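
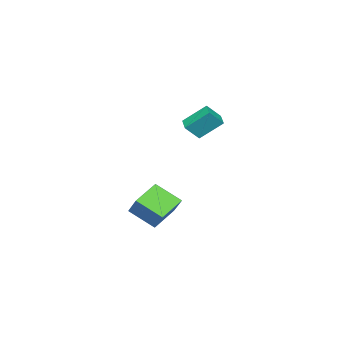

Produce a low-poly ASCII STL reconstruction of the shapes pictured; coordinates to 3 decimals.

solid 
facet normal -0.372 -0.538 -0.756
outer loop
vertex 0.348 -3.137 -2.762
vertex 0.127 -1.467 -3.841
vertex 2.191 -3.371 -3.503
endloop
endfacet
facet normal 0.111 -0.835 0.539
outer loop
vertex 2.813 -2.473 -2.239
vertex 0.348 -3.137 -2.762
vertex 2.191 -3.371 -3.503
endloop
endfacet
facet normal -0.372 -0.538 -0.757
outer loop
vertex 2.191 -3.371 -3.503
vertex 0.127 -1.467 -3.841
vertex 1.97 -1.701 -4.581
endloop
endfacet
facet normal 0.922 -0.117 -0.370
outer loop
vertex 1.97 -1.701 -4.581
vertex 2.813 -2.473 -2.239
vertex 2.191 -3.371 -3.503
endloop
endfacet
facet normal -0.922 0.117 0.370
outer loop
vertex 0.348 -3.137 -2.762
vertex 0.749 -0.569 -2.577
vertex 0.127 -1.467 -3.841
endloop
endfacet
facet normal 0.110 -0.835 0.539
outer loop
vertex 0.97 -2.239 -1.499
vertex 0.348 -3.137 -2.762
vertex 2.813 -2.473 -2.239
endloop
endfacet
facet normal -0.921 0.117 0.370
outer loop
vertex 0.97 -2.239 -1.499
vertex 0.749 -0.569 -2.577
vertex 0.348 -3.137 -2.762
endloop
endfacet
facet normal -0.110 0.835 -0.539
outer loop
vertex 0.127 -1.467 -3.841
vertex 0.749 -0.569 -2.577
vertex 1.97 -1.701 -4.581
endloop
endfacet
facet normal 0.921 -0.117 -0.370
outer loop
vertex 2.592 -0.803 -3.318
vertex 2.813 -2.473 -2.239
vertex 1.97 -1.701 -4.581
endloop
endfacet
facet normal -0.111 0.835 -0.539
outer loop
vertex 1.97 -1.701 -4.581
vertex 0.749 -0.569 -2.577
vertex 2.592 -0.803 -3.318
endloop
endfacet
facet normal 0.372 0.538 0.756
outer loop
vertex 2.592 -0.803 -3.318
vertex 0.97 -2.239 -1.499
vertex 2.813 -2.473 -2.239
endloop
endfacet
facet normal 0.372 0.538 0.756
outer loop
vertex 0.749 -0.569 -2.577
vertex 0.97 -2.239 -1.499
vertex 2.592 -0.803 -3.318
endloop
endfacet
facet normal -0.765 -0.609 0.211
outer loop
vertex 0.249 0.773 5.161
vertex -0.449 1.327 4.228
vertex 0.896 -0.462 3.945
endloop
endfacet
facet normal 0.541 -0.429 0.724
outer loop
vertex 1.669 0.153 3.732
vertex 0.249 0.773 5.161
vertex 0.896 -0.462 3.945
endloop
endfacet
facet normal -0.765 -0.609 0.210
outer loop
vertex 0.896 -0.462 3.945
vertex -0.449 1.327 4.228
vertex 0.199 0.093 3.011
endloop
endfacet
facet normal 0.350 -0.667 -0.658
outer loop
vertex 0.199 0.093 3.011
vertex 1.669 0.153 3.732
vertex 0.896 -0.462 3.945
endloop
endfacet
facet normal -0.350 0.667 0.658
outer loop
vertex 0.249 0.773 5.161
vertex 0.324 1.942 4.015
vertex -0.449 1.327 4.228
endloop
endfacet
facet normal 0.540 -0.430 0.723
outer loop
vertex 1.021 1.387 4.949
vertex 0.249 0.773 5.161
vertex 1.669 0.153 3.732
endloop
endfacet
facet normal -0.350 0.667 0.658
outer loop
vertex 1.021 1.387 4.949
vertex 0.324 1.942 4.015
vertex 0.249 0.773 5.161
endloop
endfacet
facet normal -0.541 0.429 -0.723
outer loop
vertex -0.449 1.327 4.228
vertex 0.324 1.942 4.015
vertex 0.199 0.093 3.011
endloop
endfacet
facet normal 0.350 -0.667 -0.658
outer loop
vertex 0.971 0.707 2.799
vertex 1.669 0.153 3.732
vertex 0.199 0.093 3.011
endloop
endfacet
facet normal -0.540 0.429 -0.724
outer loop
vertex 0.199 0.093 3.011
vertex 0.324 1.942 4.015
vertex 0.971 0.707 2.799
endloop
endfacet
facet normal 0.765 0.609 -0.210
outer loop
vertex 0.971 0.707 2.799
vertex 1.021 1.387 4.949
vertex 1.669 0.153 3.732
endloop
endfacet
facet normal 0.766 0.608 -0.210
outer loop
vertex 0.324 1.942 4.015
vertex 1.021 1.387 4.949
vertex 0.971 0.707 2.799
endloop
endfacet

endsolid


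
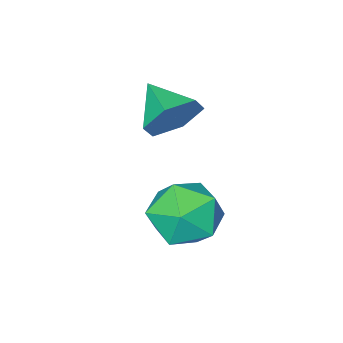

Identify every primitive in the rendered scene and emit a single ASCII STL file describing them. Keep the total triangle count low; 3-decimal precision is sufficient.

solid 
facet normal 0.075 0.914 -0.399
outer loop
vertex 0.105 0.583 1.792
vertex -0.406 0.303 1.055
vertex -0.831 0.668 1.81
endloop
endfacet
facet normal 0.009 -0.108 0.994
outer loop
vertex 0.105 0.583 1.792
vertex -0.831 0.668 1.81
vertex -0.514 -1.003 1.625
endloop
endfacet
facet normal 0.075 0.914 -0.399
outer loop
vertex -0.831 0.668 1.81
vertex -0.406 0.303 1.055
vertex -1.342 0.388 1.073
endloop
endfacet
facet normal -0.763 -0.212 0.610
outer loop
vertex -0.831 0.668 1.81
vertex -1.342 0.388 1.073
vertex -0.514 -1.003 1.625
endloop
endfacet
facet normal 0.075 0.914 -0.398
outer loop
vertex -1.342 0.388 1.073
vertex -0.406 0.303 1.055
vertex -0.918 0.024 0.317
endloop
endfacet
facet normal -0.810 -0.556 -0.186
outer loop
vertex -1.342 0.388 1.073
vertex -0.918 0.024 0.317
vertex -0.514 -1.003 1.625
endloop
endfacet
facet normal 0.076 0.914 -0.398
outer loop
vertex -0.918 0.024 0.317
vertex -0.406 0.303 1.055
vertex 0.018 -0.061 0.3
endloop
endfacet
facet normal -0.083 -0.796 -0.599
outer loop
vertex -0.918 0.024 0.317
vertex 0.018 -0.061 0.3
vertex -0.514 -1.003 1.625
endloop
endfacet
facet normal 0.074 0.914 -0.399
outer loop
vertex 0.018 -0.061 0.3
vertex -0.406 0.303 1.055
vertex 0.53 0.219 1.037
endloop
endfacet
facet normal 0.689 -0.692 -0.216
outer loop
vertex 0.018 -0.061 0.3
vertex 0.53 0.219 1.037
vertex -0.514 -1.003 1.625
endloop
endfacet
facet normal 0.074 0.914 -0.399
outer loop
vertex 0.53 0.219 1.037
vertex -0.406 0.303 1.055
vertex 0.105 0.583 1.792
endloop
endfacet
facet normal 0.735 -0.348 0.582
outer loop
vertex 0.53 0.219 1.037
vertex 0.105 0.583 1.792
vertex -0.514 -1.003 1.625
endloop
endfacet
facet normal 0.102 0.349 0.931
outer loop
vertex 0.218 2.855 -0.163
vertex 0.859 1.956 0.104
vertex 1.344 2.899 -0.303
endloop
endfacet
facet normal 0.023 0.885 0.466
outer loop
vertex 0.218 2.855 -0.163
vertex 1.344 2.899 -0.303
vertex 0.656 3.334 -1.095
endloop
endfacet
facet normal -0.598 0.792 0.126
outer loop
vertex 0.218 2.855 -0.163
vertex 0.656 3.334 -1.095
vertex -0.254 2.66 -1.178
endloop
endfacet
facet normal -0.903 0.198 0.382
outer loop
vertex 0.218 2.855 -0.163
vertex -0.254 2.66 -1.178
vertex -0.128 1.808 -0.437
endloop
endfacet
facet normal -0.471 -0.075 0.879
outer loop
vertex 0.218 2.855 -0.163
vertex -0.128 1.808 -0.437
vertex 0.859 1.956 0.104
endloop
endfacet
facet normal 0.547 0.837 -0.016
outer loop
vertex 0.656 3.334 -1.095
vertex 1.344 2.899 -0.303
vertex 1.568 2.732 -1.403
endloop
endfacet
facet normal 0.674 -0.028 0.738
outer loop
vertex 1.344 2.899 -0.303
vertex 0.859 1.956 0.104
vertex 1.694 1.88 -0.662
endloop
endfacet
facet normal -0.251 -0.714 0.653
outer loop
vertex 0.859 1.956 0.104
vertex -0.128 1.808 -0.437
vertex 0.784 1.206 -0.745
endloop
endfacet
facet normal -0.950 -0.273 -0.152
outer loop
vertex -0.128 1.808 -0.437
vertex -0.254 2.66 -1.178
vertex 0.096 1.641 -1.537
endloop
endfacet
facet normal -0.457 0.686 -0.566
outer loop
vertex -0.254 2.66 -1.178
vertex 0.656 3.334 -1.095
vertex 0.581 2.584 -1.944
endloop
endfacet
facet normal 0.903 -0.198 -0.382
outer loop
vertex 1.222 1.685 -1.677
vertex 1.568 2.732 -1.403
vertex 1.694 1.88 -0.662
endloop
endfacet
facet normal 0.598 -0.792 -0.126
outer loop
vertex 1.222 1.685 -1.677
vertex 1.694 1.88 -0.662
vertex 0.784 1.206 -0.745
endloop
endfacet
facet normal -0.023 -0.885 -0.466
outer loop
vertex 1.222 1.685 -1.677
vertex 0.784 1.206 -0.745
vertex 0.096 1.641 -1.537
endloop
endfacet
facet normal -0.102 -0.349 -0.931
outer loop
vertex 1.222 1.685 -1.677
vertex 0.096 1.641 -1.537
vertex 0.581 2.584 -1.944
endloop
endfacet
facet normal 0.471 0.075 -0.879
outer loop
vertex 1.222 1.685 -1.677
vertex 0.581 2.584 -1.944
vertex 1.568 2.732 -1.403
endloop
endfacet
facet normal 0.950 0.273 0.152
outer loop
vertex 1.694 1.88 -0.662
vertex 1.568 2.732 -1.403
vertex 1.344 2.899 -0.303
endloop
endfacet
facet normal 0.457 -0.686 0.566
outer loop
vertex 0.784 1.206 -0.745
vertex 1.694 1.88 -0.662
vertex 0.859 1.956 0.104
endloop
endfacet
facet normal -0.547 -0.837 0.016
outer loop
vertex 0.096 1.641 -1.537
vertex 0.784 1.206 -0.745
vertex -0.128 1.808 -0.437
endloop
endfacet
facet normal -0.674 0.028 -0.738
outer loop
vertex 0.581 2.584 -1.944
vertex 0.096 1.641 -1.537
vertex -0.254 2.66 -1.178
endloop
endfacet
facet normal 0.251 0.714 -0.653
outer loop
vertex 1.568 2.732 -1.403
vertex 0.581 2.584 -1.944
vertex 0.656 3.334 -1.095
endloop
endfacet

endsolid


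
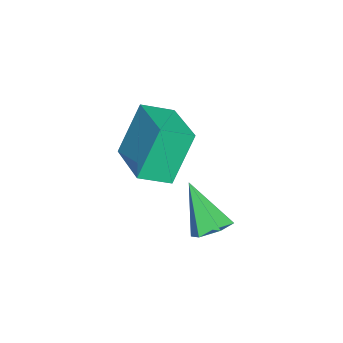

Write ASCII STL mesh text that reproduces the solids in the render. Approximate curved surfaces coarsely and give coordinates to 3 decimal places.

solid 
facet normal -0.475 0.781 -0.405
outer loop
vertex -2.144 -1.907 2.322
vertex -0.91 -1.035 2.558
vertex -1.613 -2.29 0.961
endloop
endfacet
facet normal -0.806 -0.571 -0.154
outer loop
vertex -1.19 -2.985 1.322
vertex -2.144 -1.907 2.322
vertex -1.613 -2.29 0.961
endloop
endfacet
facet normal -0.475 0.781 -0.405
outer loop
vertex -1.613 -2.29 0.961
vertex -0.91 -1.035 2.558
vertex -0.378 -1.417 1.198
endloop
endfacet
facet normal 0.352 -0.254 -0.901
outer loop
vertex -0.378 -1.417 1.198
vertex -1.19 -2.985 1.322
vertex -1.613 -2.29 0.961
endloop
endfacet
facet normal -0.352 0.254 0.901
outer loop
vertex -2.144 -1.907 2.322
vertex -0.487 -1.73 2.919
vertex -0.91 -1.035 2.558
endloop
endfacet
facet normal -0.807 -0.570 -0.156
outer loop
vertex -1.722 -2.603 2.682
vertex -2.144 -1.907 2.322
vertex -1.19 -2.985 1.322
endloop
endfacet
facet normal -0.352 0.253 0.901
outer loop
vertex -1.722 -2.603 2.682
vertex -0.487 -1.73 2.919
vertex -2.144 -1.907 2.322
endloop
endfacet
facet normal 0.806 0.571 0.155
outer loop
vertex -0.91 -1.035 2.558
vertex -0.487 -1.73 2.919
vertex -0.378 -1.417 1.198
endloop
endfacet
facet normal 0.351 -0.253 -0.901
outer loop
vertex 0.044 -2.113 1.558
vertex -1.19 -2.985 1.322
vertex -0.378 -1.417 1.198
endloop
endfacet
facet normal 0.807 0.570 0.155
outer loop
vertex -0.378 -1.417 1.198
vertex -0.487 -1.73 2.919
vertex 0.044 -2.113 1.558
endloop
endfacet
facet normal 0.475 -0.781 0.405
outer loop
vertex 0.044 -2.113 1.558
vertex -1.722 -2.603 2.682
vertex -1.19 -2.985 1.322
endloop
endfacet
facet normal 0.475 -0.781 0.405
outer loop
vertex -0.487 -1.73 2.919
vertex -1.722 -2.603 2.682
vertex 0.044 -2.113 1.558
endloop
endfacet
facet normal 0.343 0.499 -0.796
outer loop
vertex 1.603 -0.209 1.282
vertex 1.131 -0.042 1.183
vertex 1.439 0.229 1.486
endloop
endfacet
facet normal 0.732 -0.042 0.680
outer loop
vertex 1.603 -0.209 1.282
vertex 1.439 0.229 1.486
vertex 0.669 -0.718 2.257
endloop
endfacet
facet normal 0.341 0.501 -0.795
outer loop
vertex 1.439 0.229 1.486
vertex 1.131 -0.042 1.183
vertex 0.967 0.395 1.388
endloop
endfacet
facet normal 0.049 0.607 0.794
outer loop
vertex 1.439 0.229 1.486
vertex 0.967 0.395 1.388
vertex 0.669 -0.718 2.257
endloop
endfacet
facet normal 0.341 0.501 -0.795
outer loop
vertex 0.967 0.395 1.388
vertex 1.131 -0.042 1.183
vertex 0.659 0.124 1.085
endloop
endfacet
facet normal -0.791 0.494 0.362
outer loop
vertex 0.967 0.395 1.388
vertex 0.659 0.124 1.085
vertex 0.669 -0.718 2.257
endloop
endfacet
facet normal 0.341 0.501 -0.795
outer loop
vertex 0.659 0.124 1.085
vertex 1.131 -0.042 1.183
vertex 0.823 -0.313 0.88
endloop
endfacet
facet normal -0.945 -0.268 -0.185
outer loop
vertex 0.659 0.124 1.085
vertex 0.823 -0.313 0.88
vertex 0.669 -0.718 2.257
endloop
endfacet
facet normal 0.341 0.501 -0.795
outer loop
vertex 0.823 -0.313 0.88
vertex 1.131 -0.042 1.183
vertex 1.295 -0.479 0.978
endloop
endfacet
facet normal -0.261 -0.918 -0.299
outer loop
vertex 0.823 -0.313 0.88
vertex 1.295 -0.479 0.978
vertex 0.669 -0.718 2.257
endloop
endfacet
facet normal 0.344 0.501 -0.794
outer loop
vertex 1.295 -0.479 0.978
vertex 1.131 -0.042 1.183
vertex 1.603 -0.209 1.282
endloop
endfacet
facet normal 0.577 -0.806 0.132
outer loop
vertex 1.295 -0.479 0.978
vertex 1.603 -0.209 1.282
vertex 0.669 -0.718 2.257
endloop
endfacet

endsolid


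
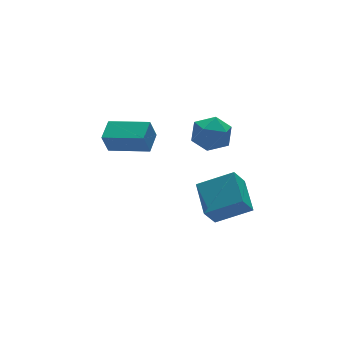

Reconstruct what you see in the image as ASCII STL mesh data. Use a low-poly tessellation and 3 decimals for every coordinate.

solid 
facet normal -0.667 -0.688 -0.288
outer loop
vertex -2.735 0.636 3.718
vertex -4.103 2.117 3.349
vertex -2.357 0.718 2.646
endloop
endfacet
facet normal 0.667 -0.723 0.180
outer loop
vertex -1.557 1.543 2.991
vertex -2.735 0.636 3.718
vertex -2.357 0.718 2.646
endloop
endfacet
facet normal -0.667 -0.688 -0.288
outer loop
vertex -2.357 0.718 2.646
vertex -4.103 2.117 3.349
vertex -3.725 2.199 2.277
endloop
endfacet
facet normal 0.332 0.072 -0.941
outer loop
vertex -3.725 2.199 2.277
vertex -1.557 1.543 2.991
vertex -2.357 0.718 2.646
endloop
endfacet
facet normal -0.332 -0.072 0.941
outer loop
vertex -2.735 0.636 3.718
vertex -3.303 2.942 3.694
vertex -4.103 2.117 3.349
endloop
endfacet
facet normal 0.667 -0.723 0.180
outer loop
vertex -1.935 1.461 4.063
vertex -2.735 0.636 3.718
vertex -1.557 1.543 2.991
endloop
endfacet
facet normal -0.332 -0.072 0.941
outer loop
vertex -1.935 1.461 4.063
vertex -3.303 2.942 3.694
vertex -2.735 0.636 3.718
endloop
endfacet
facet normal -0.667 0.723 -0.180
outer loop
vertex -4.103 2.117 3.349
vertex -3.303 2.942 3.694
vertex -3.725 2.199 2.277
endloop
endfacet
facet normal 0.332 0.072 -0.941
outer loop
vertex -2.925 3.024 2.622
vertex -1.557 1.543 2.991
vertex -3.725 2.199 2.277
endloop
endfacet
facet normal -0.667 0.723 -0.180
outer loop
vertex -3.725 2.199 2.277
vertex -3.303 2.942 3.694
vertex -2.925 3.024 2.622
endloop
endfacet
facet normal 0.667 0.688 0.288
outer loop
vertex -2.925 3.024 2.622
vertex -1.935 1.461 4.063
vertex -1.557 1.543 2.991
endloop
endfacet
facet normal 0.667 0.688 0.288
outer loop
vertex -3.303 2.942 3.694
vertex -1.935 1.461 4.063
vertex -2.925 3.024 2.622
endloop
endfacet
facet normal -0.885 -0.442 0.147
outer loop
vertex 1.283 3.202 0.559
vertex 1.788 2.185 0.544
vertex 1.67 2.747 1.524
endloop
endfacet
facet normal -0.871 0.206 0.446
outer loop
vertex 1.283 3.202 0.559
vertex 1.67 2.747 1.524
vertex 1.825 3.852 1.316
endloop
endfacet
facet normal -0.728 0.682 -0.065
outer loop
vertex 1.283 3.202 0.559
vertex 1.825 3.852 1.316
vertex 2.038 3.974 0.207
endloop
endfacet
facet normal -0.654 0.329 -0.681
outer loop
vertex 1.283 3.202 0.559
vertex 2.038 3.974 0.207
vertex 2.016 2.943 -0.27
endloop
endfacet
facet normal -0.751 -0.365 -0.550
outer loop
vertex 1.283 3.202 0.559
vertex 2.016 2.943 -0.27
vertex 1.788 2.185 0.544
endloop
endfacet
facet normal -0.335 0.219 0.916
outer loop
vertex 1.825 3.852 1.316
vertex 1.67 2.747 1.524
vertex 2.664 3.237 1.77
endloop
endfacet
facet normal -0.358 -0.828 0.432
outer loop
vertex 1.67 2.747 1.524
vertex 1.788 2.185 0.544
vertex 2.642 2.206 1.293
endloop
endfacet
facet normal -0.140 -0.705 -0.696
outer loop
vertex 1.788 2.185 0.544
vertex 2.016 2.943 -0.27
vertex 2.855 2.328 0.184
endloop
endfacet
facet normal 0.018 0.420 -0.908
outer loop
vertex 2.016 2.943 -0.27
vertex 2.038 3.974 0.207
vertex 3.01 3.433 -0.024
endloop
endfacet
facet normal -0.103 0.991 0.089
outer loop
vertex 2.038 3.974 0.207
vertex 1.825 3.852 1.316
vertex 2.892 3.995 0.956
endloop
endfacet
facet normal 0.654 -0.329 0.681
outer loop
vertex 3.397 2.978 0.941
vertex 2.664 3.237 1.77
vertex 2.642 2.206 1.293
endloop
endfacet
facet normal 0.728 -0.682 0.065
outer loop
vertex 3.397 2.978 0.941
vertex 2.642 2.206 1.293
vertex 2.855 2.328 0.184
endloop
endfacet
facet normal 0.871 -0.206 -0.446
outer loop
vertex 3.397 2.978 0.941
vertex 2.855 2.328 0.184
vertex 3.01 3.433 -0.024
endloop
endfacet
facet normal 0.885 0.442 -0.147
outer loop
vertex 3.397 2.978 0.941
vertex 3.01 3.433 -0.024
vertex 2.892 3.995 0.956
endloop
endfacet
facet normal 0.751 0.365 0.550
outer loop
vertex 3.397 2.978 0.941
vertex 2.892 3.995 0.956
vertex 2.664 3.237 1.77
endloop
endfacet
facet normal -0.018 -0.420 0.908
outer loop
vertex 2.642 2.206 1.293
vertex 2.664 3.237 1.77
vertex 1.67 2.747 1.524
endloop
endfacet
facet normal 0.103 -0.991 -0.089
outer loop
vertex 2.855 2.328 0.184
vertex 2.642 2.206 1.293
vertex 1.788 2.185 0.544
endloop
endfacet
facet normal 0.335 -0.219 -0.916
outer loop
vertex 3.01 3.433 -0.024
vertex 2.855 2.328 0.184
vertex 2.016 2.943 -0.27
endloop
endfacet
facet normal 0.358 0.828 -0.432
outer loop
vertex 2.892 3.995 0.956
vertex 3.01 3.433 -0.024
vertex 2.038 3.974 0.207
endloop
endfacet
facet normal 0.140 0.705 0.696
outer loop
vertex 2.664 3.237 1.77
vertex 2.892 3.995 0.956
vertex 1.825 3.852 1.316
endloop
endfacet
facet normal -0.563 -0.157 0.812
outer loop
vertex 2.013 -0.338 -1.831
vertex 2.605 1.409 -1.082
vertex 0.447 0.582 -2.738
endloop
endfacet
facet normal -0.298 -0.877 -0.376
outer loop
vertex 1.195 0.791 -3.818
vertex 2.013 -0.338 -1.831
vertex 0.447 0.582 -2.738
endloop
endfacet
facet normal -0.563 -0.157 0.812
outer loop
vertex 0.447 0.582 -2.738
vertex 2.605 1.409 -1.082
vertex 1.039 2.328 -1.989
endloop
endfacet
facet normal -0.771 0.453 -0.447
outer loop
vertex 1.039 2.328 -1.989
vertex 1.195 0.791 -3.818
vertex 0.447 0.582 -2.738
endloop
endfacet
facet normal 0.772 -0.453 0.447
outer loop
vertex 2.013 -0.338 -1.831
vertex 3.353 1.618 -2.162
vertex 2.605 1.409 -1.082
endloop
endfacet
facet normal -0.297 -0.878 -0.376
outer loop
vertex 2.761 -0.128 -2.911
vertex 2.013 -0.338 -1.831
vertex 1.195 0.791 -3.818
endloop
endfacet
facet normal 0.772 -0.453 0.446
outer loop
vertex 2.761 -0.128 -2.911
vertex 3.353 1.618 -2.162
vertex 2.013 -0.338 -1.831
endloop
endfacet
facet normal 0.297 0.878 0.376
outer loop
vertex 2.605 1.409 -1.082
vertex 3.353 1.618 -2.162
vertex 1.039 2.328 -1.989
endloop
endfacet
facet normal -0.772 0.453 -0.446
outer loop
vertex 1.787 2.538 -3.069
vertex 1.195 0.791 -3.818
vertex 1.039 2.328 -1.989
endloop
endfacet
facet normal 0.297 0.877 0.377
outer loop
vertex 1.039 2.328 -1.989
vertex 3.353 1.618 -2.162
vertex 1.787 2.538 -3.069
endloop
endfacet
facet normal 0.562 0.157 -0.812
outer loop
vertex 1.787 2.538 -3.069
vertex 2.761 -0.128 -2.911
vertex 1.195 0.791 -3.818
endloop
endfacet
facet normal 0.563 0.157 -0.812
outer loop
vertex 3.353 1.618 -2.162
vertex 2.761 -0.128 -2.911
vertex 1.787 2.538 -3.069
endloop
endfacet

endsolid


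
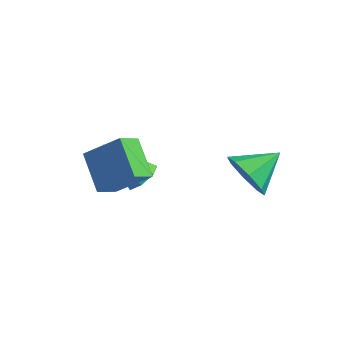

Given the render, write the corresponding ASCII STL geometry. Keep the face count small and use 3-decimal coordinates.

solid 
facet normal -0.406 -0.816 -0.412
outer loop
vertex 4.371 -0.266 -1.969
vertex 3.602 -0.169 -1.403
vertex 3.847 0.149 -2.275
endloop
endfacet
facet normal 0.699 0.529 -0.481
outer loop
vertex 4.371 -0.266 -1.969
vertex 3.847 0.149 -2.275
vertex 4.198 1.029 -0.797
endloop
endfacet
facet normal -0.407 -0.816 -0.412
outer loop
vertex 3.847 0.149 -2.275
vertex 3.602 -0.169 -1.403
vertex 3.179 0.378 -2.069
endloop
endfacet
facet normal 0.124 0.839 -0.529
outer loop
vertex 3.847 0.149 -2.275
vertex 3.179 0.378 -2.069
vertex 4.198 1.029 -0.797
endloop
endfacet
facet normal -0.406 -0.816 -0.412
outer loop
vertex 3.179 0.378 -2.069
vertex 3.602 -0.169 -1.403
vertex 2.759 0.286 -1.474
endloop
endfacet
facet normal -0.400 0.905 -0.143
outer loop
vertex 3.179 0.378 -2.069
vertex 2.759 0.286 -1.474
vertex 4.198 1.029 -0.797
endloop
endfacet
facet normal -0.405 -0.815 -0.413
outer loop
vertex 2.759 0.286 -1.474
vertex 3.602 -0.169 -1.403
vertex 2.832 -0.073 -0.837
endloop
endfacet
facet normal -0.568 0.688 0.453
outer loop
vertex 2.759 0.286 -1.474
vertex 2.832 -0.073 -0.837
vertex 4.198 1.029 -0.797
endloop
endfacet
facet normal -0.405 -0.816 -0.413
outer loop
vertex 2.832 -0.073 -0.837
vertex 3.602 -0.169 -1.403
vertex 3.356 -0.488 -0.531
endloop
endfacet
facet normal -0.280 0.315 0.907
outer loop
vertex 2.832 -0.073 -0.837
vertex 3.356 -0.488 -0.531
vertex 4.198 1.029 -0.797
endloop
endfacet
facet normal -0.405 -0.816 -0.413
outer loop
vertex 3.356 -0.488 -0.531
vertex 3.602 -0.169 -1.403
vertex 4.024 -0.716 -0.736
endloop
endfacet
facet normal 0.295 0.004 0.956
outer loop
vertex 3.356 -0.488 -0.531
vertex 4.024 -0.716 -0.736
vertex 4.198 1.029 -0.797
endloop
endfacet
facet normal -0.407 -0.816 -0.411
outer loop
vertex 4.024 -0.716 -0.736
vertex 3.602 -0.169 -1.403
vertex 4.444 -0.625 -1.332
endloop
endfacet
facet normal 0.820 -0.062 0.569
outer loop
vertex 4.024 -0.716 -0.736
vertex 4.444 -0.625 -1.332
vertex 4.198 1.029 -0.797
endloop
endfacet
facet normal -0.407 -0.815 -0.413
outer loop
vertex 4.444 -0.625 -1.332
vertex 3.602 -0.169 -1.403
vertex 4.371 -0.266 -1.969
endloop
endfacet
facet normal 0.988 0.155 -0.026
outer loop
vertex 4.444 -0.625 -1.332
vertex 4.371 -0.266 -1.969
vertex 4.198 1.029 -0.797
endloop
endfacet
facet normal 0.687 0.170 -0.707
outer loop
vertex 0.809 -1.401 -1.708
vertex 0.322 -1.326 -2.163
vertex 0.607 -0.86 -1.774
endloop
endfacet
facet normal 0.405 0.258 0.877
outer loop
vertex 0.809 -1.401 -1.708
vertex 0.607 -0.86 -1.774
vertex -1.002 -1.654 -0.797
endloop
endfacet
facet normal 0.686 0.170 -0.707
outer loop
vertex 0.607 -0.86 -1.774
vertex 0.322 -1.326 -2.163
vertex 0.19 -0.67 -2.133
endloop
endfacet
facet normal -0.084 0.837 0.541
outer loop
vertex 0.607 -0.86 -1.774
vertex 0.19 -0.67 -2.133
vertex -1.002 -1.654 -0.797
endloop
endfacet
facet normal 0.686 0.170 -0.707
outer loop
vertex 0.19 -0.67 -2.133
vertex 0.322 -1.326 -2.163
vertex -0.127 -0.974 -2.514
endloop
endfacet
facet normal -0.664 0.746 -0.043
outer loop
vertex 0.19 -0.67 -2.133
vertex -0.127 -0.974 -2.514
vertex -1.002 -1.654 -0.797
endloop
endfacet
facet normal 0.686 0.170 -0.708
outer loop
vertex -0.127 -0.974 -2.514
vertex 0.322 -1.326 -2.163
vertex -0.106 -1.543 -2.63
endloop
endfacet
facet normal -0.898 0.056 -0.436
outer loop
vertex -0.127 -0.974 -2.514
vertex -0.106 -1.543 -2.63
vertex -1.002 -1.654 -0.797
endloop
endfacet
facet normal 0.686 0.169 -0.707
outer loop
vertex -0.106 -1.543 -2.63
vertex 0.322 -1.326 -2.163
vertex 0.237 -1.949 -2.394
endloop
endfacet
facet normal -0.611 -0.714 -0.342
outer loop
vertex -0.106 -1.543 -2.63
vertex 0.237 -1.949 -2.394
vertex -1.002 -1.654 -0.797
endloop
endfacet
facet normal 0.686 0.169 -0.708
outer loop
vertex 0.237 -1.949 -2.394
vertex 0.322 -1.326 -2.163
vertex 0.645 -1.886 -1.984
endloop
endfacet
facet normal -0.017 -0.986 0.169
outer loop
vertex 0.237 -1.949 -2.394
vertex 0.645 -1.886 -1.984
vertex -1.002 -1.654 -0.797
endloop
endfacet
facet normal 0.687 0.170 -0.707
outer loop
vertex 0.645 -1.886 -1.984
vertex 0.322 -1.326 -2.163
vertex 0.809 -1.401 -1.708
endloop
endfacet
facet normal 0.435 -0.552 0.711
outer loop
vertex 0.645 -1.886 -1.984
vertex 0.809 -1.401 -1.708
vertex -1.002 -1.654 -0.797
endloop
endfacet
facet normal -0.672 0.499 0.547
outer loop
vertex 0.39 -2.705 0.95
vertex 0.549 -1.886 0.398
vertex -0.745 -3.151 -0.039
endloop
endfacet
facet normal -0.159 -0.819 0.551
outer loop
vertex 0.311 -3.934 -0.898
vertex 0.39 -2.705 0.95
vertex -0.745 -3.151 -0.039
endloop
endfacet
facet normal -0.672 0.499 0.547
outer loop
vertex -0.745 -3.151 -0.039
vertex 0.549 -1.886 0.398
vertex -0.586 -2.332 -0.591
endloop
endfacet
facet normal -0.723 -0.284 -0.630
outer loop
vertex -0.586 -2.332 -0.591
vertex 0.311 -3.934 -0.898
vertex -0.745 -3.151 -0.039
endloop
endfacet
facet normal 0.723 0.284 0.630
outer loop
vertex 0.39 -2.705 0.95
vertex 1.605 -2.669 -0.461
vertex 0.549 -1.886 0.398
endloop
endfacet
facet normal -0.159 -0.819 0.551
outer loop
vertex 1.446 -3.488 0.091
vertex 0.39 -2.705 0.95
vertex 0.311 -3.934 -0.898
endloop
endfacet
facet normal 0.723 0.284 0.630
outer loop
vertex 1.446 -3.488 0.091
vertex 1.605 -2.669 -0.461
vertex 0.39 -2.705 0.95
endloop
endfacet
facet normal 0.159 0.819 -0.551
outer loop
vertex 0.549 -1.886 0.398
vertex 1.605 -2.669 -0.461
vertex -0.586 -2.332 -0.591
endloop
endfacet
facet normal -0.723 -0.284 -0.630
outer loop
vertex 0.47 -3.115 -1.45
vertex 0.311 -3.934 -0.898
vertex -0.586 -2.332 -0.591
endloop
endfacet
facet normal 0.159 0.819 -0.551
outer loop
vertex -0.586 -2.332 -0.591
vertex 1.605 -2.669 -0.461
vertex 0.47 -3.115 -1.45
endloop
endfacet
facet normal 0.672 -0.499 -0.547
outer loop
vertex 0.47 -3.115 -1.45
vertex 1.446 -3.488 0.091
vertex 0.311 -3.934 -0.898
endloop
endfacet
facet normal 0.672 -0.499 -0.547
outer loop
vertex 1.605 -2.669 -0.461
vertex 1.446 -3.488 0.091
vertex 0.47 -3.115 -1.45
endloop
endfacet

endsolid


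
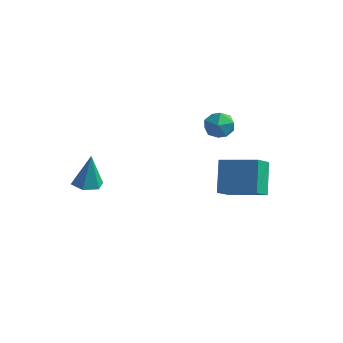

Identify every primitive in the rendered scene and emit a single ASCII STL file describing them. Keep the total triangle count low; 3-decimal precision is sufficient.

solid 
facet normal -0.961 -0.091 -0.261
outer loop
vertex 1.917 0.699 -1.186
vertex 1.393 1.901 0.324
vertex 2.031 1.723 -1.962
endloop
endfacet
facet normal 0.262 -0.601 -0.755
outer loop
vertex 4.087 1.919 -1.404
vertex 1.917 0.699 -1.186
vertex 2.031 1.723 -1.962
endloop
endfacet
facet normal -0.961 -0.092 -0.261
outer loop
vertex 2.031 1.723 -1.962
vertex 1.393 1.901 0.324
vertex 1.506 2.925 -0.452
endloop
endfacet
facet normal 0.088 0.794 -0.602
outer loop
vertex 1.506 2.925 -0.452
vertex 4.087 1.919 -1.404
vertex 2.031 1.723 -1.962
endloop
endfacet
facet normal -0.088 -0.794 0.602
outer loop
vertex 1.917 0.699 -1.186
vertex 3.449 2.097 0.882
vertex 1.393 1.901 0.324
endloop
endfacet
facet normal 0.262 -0.601 -0.755
outer loop
vertex 3.974 0.895 -0.628
vertex 1.917 0.699 -1.186
vertex 4.087 1.919 -1.404
endloop
endfacet
facet normal -0.088 -0.794 0.602
outer loop
vertex 3.974 0.895 -0.628
vertex 3.449 2.097 0.882
vertex 1.917 0.699 -1.186
endloop
endfacet
facet normal -0.262 0.601 0.755
outer loop
vertex 1.393 1.901 0.324
vertex 3.449 2.097 0.882
vertex 1.506 2.925 -0.452
endloop
endfacet
facet normal 0.088 0.794 -0.602
outer loop
vertex 3.563 3.121 0.106
vertex 4.087 1.919 -1.404
vertex 1.506 2.925 -0.452
endloop
endfacet
facet normal -0.262 0.601 0.755
outer loop
vertex 1.506 2.925 -0.452
vertex 3.449 2.097 0.882
vertex 3.563 3.121 0.106
endloop
endfacet
facet normal 0.961 0.091 0.261
outer loop
vertex 3.563 3.121 0.106
vertex 3.974 0.895 -0.628
vertex 4.087 1.919 -1.404
endloop
endfacet
facet normal 0.961 0.091 0.261
outer loop
vertex 3.449 2.097 0.882
vertex 3.974 0.895 -0.628
vertex 3.563 3.121 0.106
endloop
endfacet
facet normal -0.059 -0.152 -0.987
outer loop
vertex -2.551 -3.098 -0.002
vertex -3.335 -2.893 0.013
vertex -2.77 -2.326 -0.108
endloop
endfacet
facet normal 0.921 0.296 0.254
outer loop
vertex -2.551 -3.098 -0.002
vertex -2.77 -2.326 -0.108
vertex -3.225 -2.607 1.867
endloop
endfacet
facet normal -0.058 -0.153 -0.987
outer loop
vertex -2.77 -2.326 -0.108
vertex -3.335 -2.893 0.013
vertex -3.553 -2.121 -0.094
endloop
endfacet
facet normal 0.252 0.948 0.193
outer loop
vertex -2.77 -2.326 -0.108
vertex -3.553 -2.121 -0.094
vertex -3.225 -2.607 1.867
endloop
endfacet
facet normal -0.058 -0.153 -0.987
outer loop
vertex -3.553 -2.121 -0.094
vertex -3.335 -2.893 0.013
vertex -4.118 -2.688 0.027
endloop
endfacet
facet normal -0.648 0.707 0.284
outer loop
vertex -3.553 -2.121 -0.094
vertex -4.118 -2.688 0.027
vertex -3.225 -2.607 1.867
endloop
endfacet
facet normal -0.058 -0.153 -0.987
outer loop
vertex -4.118 -2.688 0.027
vertex -3.335 -2.893 0.013
vertex -3.9 -3.461 0.134
endloop
endfacet
facet normal -0.880 -0.188 0.436
outer loop
vertex -4.118 -2.688 0.027
vertex -3.9 -3.461 0.134
vertex -3.225 -2.607 1.867
endloop
endfacet
facet normal -0.059 -0.152 -0.987
outer loop
vertex -3.9 -3.461 0.134
vertex -3.335 -2.893 0.013
vertex -3.116 -3.666 0.119
endloop
endfacet
facet normal -0.211 -0.842 0.497
outer loop
vertex -3.9 -3.461 0.134
vertex -3.116 -3.666 0.119
vertex -3.225 -2.607 1.867
endloop
endfacet
facet normal -0.059 -0.152 -0.987
outer loop
vertex -3.116 -3.666 0.119
vertex -3.335 -2.893 0.013
vertex -2.551 -3.098 -0.002
endloop
endfacet
facet normal 0.690 -0.599 0.406
outer loop
vertex -3.116 -3.666 0.119
vertex -2.551 -3.098 -0.002
vertex -3.225 -2.607 1.867
endloop
endfacet
facet normal -0.202 0.649 0.734
outer loop
vertex 1.066 3.785 2.368
vertex 0.207 3.471 2.409
vertex 0.858 3.09 2.925
endloop
endfacet
facet normal 0.485 0.454 0.747
outer loop
vertex 1.066 3.785 2.368
vertex 0.858 3.09 2.925
vertex 1.631 3.069 2.436
endloop
endfacet
facet normal 0.774 0.622 0.117
outer loop
vertex 1.066 3.785 2.368
vertex 1.631 3.069 2.436
vertex 1.458 3.438 1.618
endloop
endfacet
facet normal 0.266 0.920 -0.287
outer loop
vertex 1.066 3.785 2.368
vertex 1.458 3.438 1.618
vertex 0.578 3.687 1.6
endloop
endfacet
facet normal -0.338 0.936 0.095
outer loop
vertex 1.066 3.785 2.368
vertex 0.578 3.687 1.6
vertex 0.207 3.471 2.409
endloop
endfacet
facet normal 0.512 -0.254 0.821
outer loop
vertex 1.631 3.069 2.436
vertex 0.858 3.09 2.925
vertex 1.122 2.313 2.52
endloop
endfacet
facet normal -0.599 0.059 0.799
outer loop
vertex 0.858 3.09 2.925
vertex 0.207 3.471 2.409
vertex 0.242 2.562 2.502
endloop
endfacet
facet normal -0.818 0.525 -0.235
outer loop
vertex 0.207 3.471 2.409
vertex 0.578 3.687 1.6
vertex 0.069 2.931 1.684
endloop
endfacet
facet normal 0.158 0.498 -0.852
outer loop
vertex 0.578 3.687 1.6
vertex 1.458 3.438 1.618
vertex 0.842 2.91 1.195
endloop
endfacet
facet normal 0.980 0.017 -0.199
outer loop
vertex 1.458 3.438 1.618
vertex 1.631 3.069 2.436
vertex 1.493 2.529 1.711
endloop
endfacet
facet normal -0.266 -0.920 0.287
outer loop
vertex 0.634 2.215 1.752
vertex 1.122 2.313 2.52
vertex 0.242 2.562 2.502
endloop
endfacet
facet normal -0.774 -0.622 -0.117
outer loop
vertex 0.634 2.215 1.752
vertex 0.242 2.562 2.502
vertex 0.069 2.931 1.684
endloop
endfacet
facet normal -0.485 -0.454 -0.747
outer loop
vertex 0.634 2.215 1.752
vertex 0.069 2.931 1.684
vertex 0.842 2.91 1.195
endloop
endfacet
facet normal 0.202 -0.649 -0.734
outer loop
vertex 0.634 2.215 1.752
vertex 0.842 2.91 1.195
vertex 1.493 2.529 1.711
endloop
endfacet
facet normal 0.338 -0.936 -0.095
outer loop
vertex 0.634 2.215 1.752
vertex 1.493 2.529 1.711
vertex 1.122 2.313 2.52
endloop
endfacet
facet normal -0.158 -0.498 0.852
outer loop
vertex 0.242 2.562 2.502
vertex 1.122 2.313 2.52
vertex 0.858 3.09 2.925
endloop
endfacet
facet normal -0.980 -0.017 0.199
outer loop
vertex 0.069 2.931 1.684
vertex 0.242 2.562 2.502
vertex 0.207 3.471 2.409
endloop
endfacet
facet normal -0.512 0.254 -0.821
outer loop
vertex 0.842 2.91 1.195
vertex 0.069 2.931 1.684
vertex 0.578 3.687 1.6
endloop
endfacet
facet normal 0.599 -0.059 -0.799
outer loop
vertex 1.493 2.529 1.711
vertex 0.842 2.91 1.195
vertex 1.458 3.438 1.618
endloop
endfacet
facet normal 0.818 -0.525 0.235
outer loop
vertex 1.122 2.313 2.52
vertex 1.493 2.529 1.711
vertex 1.631 3.069 2.436
endloop
endfacet

endsolid


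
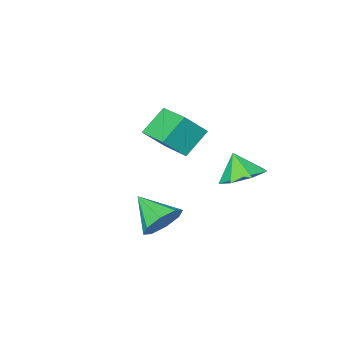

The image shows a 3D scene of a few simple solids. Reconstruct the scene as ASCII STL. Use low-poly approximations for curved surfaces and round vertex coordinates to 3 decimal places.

solid 
facet normal -0.102 0.469 -0.877
outer loop
vertex -0.277 3.653 2.137
vertex -1.216 3.163 1.984
vertex -1.023 4.1 2.463
endloop
endfacet
facet normal 0.531 0.312 0.788
outer loop
vertex -0.277 3.653 2.137
vertex -1.023 4.1 2.463
vertex -1.084 2.557 3.116
endloop
endfacet
facet normal -0.103 0.469 -0.877
outer loop
vertex -1.023 4.1 2.463
vertex -1.216 3.163 1.984
vertex -1.914 3.841 2.429
endloop
endfacet
facet normal -0.148 0.390 0.909
outer loop
vertex -1.023 4.1 2.463
vertex -1.914 3.841 2.429
vertex -1.084 2.557 3.116
endloop
endfacet
facet normal -0.103 0.470 -0.877
outer loop
vertex -1.914 3.841 2.429
vertex -1.216 3.163 1.984
vertex -2.28 3.072 2.06
endloop
endfacet
facet normal -0.670 -0.037 0.741
outer loop
vertex -1.914 3.841 2.429
vertex -2.28 3.072 2.06
vertex -1.084 2.557 3.116
endloop
endfacet
facet normal -0.103 0.469 -0.877
outer loop
vertex -2.28 3.072 2.06
vertex -1.216 3.163 1.984
vertex -1.845 2.371 1.634
endloop
endfacet
facet normal -0.642 -0.648 0.411
outer loop
vertex -2.28 3.072 2.06
vertex -1.845 2.371 1.634
vertex -1.084 2.557 3.116
endloop
endfacet
facet normal -0.102 0.469 -0.877
outer loop
vertex -1.845 2.371 1.634
vertex -1.216 3.163 1.984
vertex -0.936 2.266 1.472
endloop
endfacet
facet normal -0.084 -0.982 0.166
outer loop
vertex -1.845 2.371 1.634
vertex -0.936 2.266 1.472
vertex -1.084 2.557 3.116
endloop
endfacet
facet normal -0.102 0.469 -0.877
outer loop
vertex -0.936 2.266 1.472
vertex -1.216 3.163 1.984
vertex -0.239 2.837 1.696
endloop
endfacet
facet normal 0.584 -0.789 0.192
outer loop
vertex -0.936 2.266 1.472
vertex -0.239 2.837 1.696
vertex -1.084 2.557 3.116
endloop
endfacet
facet normal -0.102 0.469 -0.877
outer loop
vertex -0.239 2.837 1.696
vertex -1.216 3.163 1.984
vertex -0.277 3.653 2.137
endloop
endfacet
facet normal 0.858 -0.213 0.468
outer loop
vertex -0.239 2.837 1.696
vertex -0.277 3.653 2.137
vertex -1.084 2.557 3.116
endloop
endfacet
facet normal -0.691 0.147 -0.707
outer loop
vertex -1.488 -1.738 2.794
vertex -1.422 0.104 3.111
vertex -0.341 -1.592 1.703
endloop
endfacet
facet normal -0.035 -0.985 -0.169
outer loop
vertex 0.662 -1.804 2.729
vertex -1.488 -1.738 2.794
vertex -0.341 -1.592 1.703
endloop
endfacet
facet normal -0.691 0.147 -0.708
outer loop
vertex -0.341 -1.592 1.703
vertex -1.422 0.104 3.111
vertex -0.274 0.25 2.02
endloop
endfacet
facet normal 0.721 0.092 -0.686
outer loop
vertex -0.274 0.25 2.02
vertex 0.662 -1.804 2.729
vertex -0.341 -1.592 1.703
endloop
endfacet
facet normal -0.721 -0.092 0.686
outer loop
vertex -1.488 -1.738 2.794
vertex -0.419 -0.108 4.137
vertex -1.422 0.104 3.111
endloop
endfacet
facet normal -0.035 -0.985 -0.169
outer loop
vertex -0.486 -1.95 3.82
vertex -1.488 -1.738 2.794
vertex 0.662 -1.804 2.729
endloop
endfacet
facet normal -0.722 -0.092 0.686
outer loop
vertex -0.486 -1.95 3.82
vertex -0.419 -0.108 4.137
vertex -1.488 -1.738 2.794
endloop
endfacet
facet normal 0.035 0.985 0.169
outer loop
vertex -1.422 0.104 3.111
vertex -0.419 -0.108 4.137
vertex -0.274 0.25 2.02
endloop
endfacet
facet normal 0.722 0.092 -0.686
outer loop
vertex 0.728 0.038 3.046
vertex 0.662 -1.804 2.729
vertex -0.274 0.25 2.02
endloop
endfacet
facet normal 0.035 0.985 0.169
outer loop
vertex -0.274 0.25 2.02
vertex -0.419 -0.108 4.137
vertex 0.728 0.038 3.046
endloop
endfacet
facet normal 0.691 -0.147 0.708
outer loop
vertex 0.728 0.038 3.046
vertex -0.486 -1.95 3.82
vertex 0.662 -1.804 2.729
endloop
endfacet
facet normal 0.691 -0.147 0.707
outer loop
vertex -0.419 -0.108 4.137
vertex -0.486 -1.95 3.82
vertex 0.728 0.038 3.046
endloop
endfacet
facet normal -0.201 0.836 -0.510
outer loop
vertex 3.552 3.917 0.564
vertex 3.262 4.348 1.384
vertex 4.107 4.264 0.914
endloop
endfacet
facet normal 0.653 -0.648 -0.392
outer loop
vertex 3.552 3.917 0.564
vertex 4.107 4.264 0.914
vertex 3.598 2.952 2.236
endloop
endfacet
facet normal -0.201 0.835 -0.511
outer loop
vertex 4.107 4.264 0.914
vertex 3.262 4.348 1.384
vertex 4.167 4.661 1.539
endloop
endfacet
facet normal 0.955 -0.282 0.088
outer loop
vertex 4.107 4.264 0.914
vertex 4.167 4.661 1.539
vertex 3.598 2.952 2.236
endloop
endfacet
facet normal -0.202 0.836 -0.511
outer loop
vertex 4.167 4.661 1.539
vertex 3.262 4.348 1.384
vertex 3.697 4.874 2.073
endloop
endfacet
facet normal 0.754 0.017 0.657
outer loop
vertex 4.167 4.661 1.539
vertex 3.697 4.874 2.073
vertex 3.598 2.952 2.236
endloop
endfacet
facet normal -0.201 0.836 -0.511
outer loop
vertex 3.697 4.874 2.073
vertex 3.262 4.348 1.384
vertex 2.972 4.779 2.203
endloop
endfacet
facet normal 0.166 0.075 0.983
outer loop
vertex 3.697 4.874 2.073
vertex 2.972 4.779 2.203
vertex 3.598 2.952 2.236
endloop
endfacet
facet normal -0.200 0.836 -0.511
outer loop
vertex 2.972 4.779 2.203
vertex 3.262 4.348 1.384
vertex 2.417 4.432 1.853
endloop
endfacet
facet normal -0.463 -0.143 0.875
outer loop
vertex 2.972 4.779 2.203
vertex 2.417 4.432 1.853
vertex 3.598 2.952 2.236
endloop
endfacet
facet normal -0.201 0.836 -0.511
outer loop
vertex 2.417 4.432 1.853
vertex 3.262 4.348 1.384
vertex 2.357 4.035 1.228
endloop
endfacet
facet normal -0.765 -0.508 0.396
outer loop
vertex 2.417 4.432 1.853
vertex 2.357 4.035 1.228
vertex 3.598 2.952 2.236
endloop
endfacet
facet normal -0.201 0.836 -0.511
outer loop
vertex 2.357 4.035 1.228
vertex 3.262 4.348 1.384
vertex 2.827 3.822 0.694
endloop
endfacet
facet normal -0.564 -0.808 -0.174
outer loop
vertex 2.357 4.035 1.228
vertex 2.827 3.822 0.694
vertex 3.598 2.952 2.236
endloop
endfacet
facet normal -0.201 0.836 -0.511
outer loop
vertex 2.827 3.822 0.694
vertex 3.262 4.348 1.384
vertex 3.552 3.917 0.564
endloop
endfacet
facet normal 0.024 -0.866 -0.500
outer loop
vertex 2.827 3.822 0.694
vertex 3.552 3.917 0.564
vertex 3.598 2.952 2.236
endloop
endfacet

endsolid


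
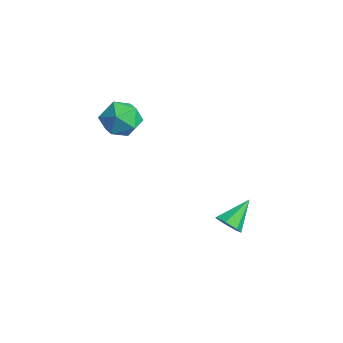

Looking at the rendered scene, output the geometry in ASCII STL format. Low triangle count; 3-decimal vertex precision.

solid 
facet normal 0.038 0.924 0.380
outer loop
vertex -2.7 -2.225 2.891
vertex -3.596 -2.458 3.548
vertex -2.545 -2.658 3.929
endloop
endfacet
facet normal 0.688 0.700 0.189
outer loop
vertex -2.7 -2.225 2.891
vertex -2.545 -2.658 3.929
vertex -1.922 -3.035 3.058
endloop
endfacet
facet normal 0.672 0.541 -0.506
outer loop
vertex -2.7 -2.225 2.891
vertex -1.922 -3.035 3.058
vertex -2.587 -3.068 2.139
endloop
endfacet
facet normal 0.012 0.667 -0.745
outer loop
vertex -2.7 -2.225 2.891
vertex -2.587 -3.068 2.139
vertex -3.622 -2.711 2.441
endloop
endfacet
facet normal -0.380 0.904 -0.198
outer loop
vertex -2.7 -2.225 2.891
vertex -3.622 -2.711 2.441
vertex -3.596 -2.458 3.548
endloop
endfacet
facet normal 0.829 0.100 0.550
outer loop
vertex -1.922 -3.035 3.058
vertex -2.545 -2.658 3.929
vertex -2.338 -3.769 3.819
endloop
endfacet
facet normal -0.223 0.463 0.858
outer loop
vertex -2.545 -2.658 3.929
vertex -3.596 -2.458 3.548
vertex -3.373 -3.412 4.121
endloop
endfacet
facet normal -0.900 0.430 -0.077
outer loop
vertex -3.596 -2.458 3.548
vertex -3.622 -2.711 2.441
vertex -4.038 -3.445 3.202
endloop
endfacet
facet normal -0.265 0.046 -0.963
outer loop
vertex -3.622 -2.711 2.441
vertex -2.587 -3.068 2.139
vertex -3.415 -3.822 2.331
endloop
endfacet
facet normal 0.803 -0.158 -0.575
outer loop
vertex -2.587 -3.068 2.139
vertex -1.922 -3.035 3.058
vertex -2.364 -4.022 2.712
endloop
endfacet
facet normal -0.012 -0.667 0.745
outer loop
vertex -3.26 -4.255 3.369
vertex -2.338 -3.769 3.819
vertex -3.373 -3.412 4.121
endloop
endfacet
facet normal -0.672 -0.541 0.506
outer loop
vertex -3.26 -4.255 3.369
vertex -3.373 -3.412 4.121
vertex -4.038 -3.445 3.202
endloop
endfacet
facet normal -0.688 -0.700 -0.189
outer loop
vertex -3.26 -4.255 3.369
vertex -4.038 -3.445 3.202
vertex -3.415 -3.822 2.331
endloop
endfacet
facet normal -0.038 -0.924 -0.380
outer loop
vertex -3.26 -4.255 3.369
vertex -3.415 -3.822 2.331
vertex -2.364 -4.022 2.712
endloop
endfacet
facet normal 0.380 -0.904 0.198
outer loop
vertex -3.26 -4.255 3.369
vertex -2.364 -4.022 2.712
vertex -2.338 -3.769 3.819
endloop
endfacet
facet normal 0.265 -0.046 0.963
outer loop
vertex -3.373 -3.412 4.121
vertex -2.338 -3.769 3.819
vertex -2.545 -2.658 3.929
endloop
endfacet
facet normal -0.803 0.158 0.575
outer loop
vertex -4.038 -3.445 3.202
vertex -3.373 -3.412 4.121
vertex -3.596 -2.458 3.548
endloop
endfacet
facet normal -0.829 -0.100 -0.550
outer loop
vertex -3.415 -3.822 2.331
vertex -4.038 -3.445 3.202
vertex -3.622 -2.711 2.441
endloop
endfacet
facet normal 0.223 -0.463 -0.858
outer loop
vertex -2.364 -4.022 2.712
vertex -3.415 -3.822 2.331
vertex -2.587 -3.068 2.139
endloop
endfacet
facet normal 0.900 -0.430 0.077
outer loop
vertex -2.338 -3.769 3.819
vertex -2.364 -4.022 2.712
vertex -1.922 -3.035 3.058
endloop
endfacet
facet normal 0.219 -0.768 -0.601
outer loop
vertex 1.352 0.789 -3.381
vertex 0.822 0.368 -3.036
vertex 0.747 0.821 -3.642
endloop
endfacet
facet normal 0.230 0.874 -0.427
outer loop
vertex 1.352 0.789 -3.381
vertex 0.747 0.821 -3.642
vertex 0.438 1.712 -1.984
endloop
endfacet
facet normal 0.220 -0.768 -0.601
outer loop
vertex 0.747 0.821 -3.642
vertex 0.822 0.368 -3.036
vertex 0.198 0.511 -3.447
endloop
endfacet
facet normal -0.555 0.685 -0.472
outer loop
vertex 0.747 0.821 -3.642
vertex 0.198 0.511 -3.447
vertex 0.438 1.712 -1.984
endloop
endfacet
facet normal 0.219 -0.769 -0.601
outer loop
vertex 0.198 0.511 -3.447
vertex 0.822 0.368 -3.036
vertex 0.119 0.094 -2.942
endloop
endfacet
facet normal -0.982 0.191 0.004
outer loop
vertex 0.198 0.511 -3.447
vertex 0.119 0.094 -2.942
vertex 0.438 1.712 -1.984
endloop
endfacet
facet normal 0.219 -0.768 -0.602
outer loop
vertex 0.119 0.094 -2.942
vertex 0.822 0.368 -3.036
vertex 0.569 -0.117 -2.509
endloop
endfacet
facet normal -0.729 -0.237 0.642
outer loop
vertex 0.119 0.094 -2.942
vertex 0.569 -0.117 -2.509
vertex 0.438 1.712 -1.984
endloop
endfacet
facet normal 0.220 -0.768 -0.601
outer loop
vertex 0.569 -0.117 -2.509
vertex 0.822 0.368 -3.036
vertex 1.209 0.037 -2.472
endloop
endfacet
facet normal 0.011 -0.275 0.961
outer loop
vertex 0.569 -0.117 -2.509
vertex 1.209 0.037 -2.472
vertex 0.438 1.712 -1.984
endloop
endfacet
facet normal 0.218 -0.769 -0.601
outer loop
vertex 1.209 0.037 -2.472
vertex 0.822 0.368 -3.036
vertex 1.557 0.44 -2.861
endloop
endfacet
facet normal 0.685 0.105 0.721
outer loop
vertex 1.209 0.037 -2.472
vertex 1.557 0.44 -2.861
vertex 0.438 1.712 -1.984
endloop
endfacet
facet normal 0.219 -0.768 -0.602
outer loop
vertex 1.557 0.44 -2.861
vertex 0.822 0.368 -3.036
vertex 1.352 0.789 -3.381
endloop
endfacet
facet normal 0.781 0.615 0.105
outer loop
vertex 1.557 0.44 -2.861
vertex 1.352 0.789 -3.381
vertex 0.438 1.712 -1.984
endloop
endfacet

endsolid


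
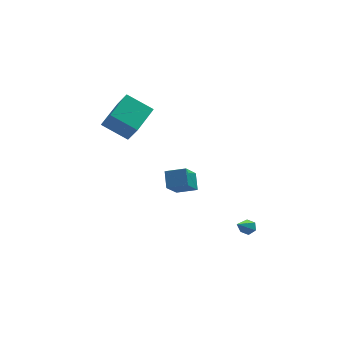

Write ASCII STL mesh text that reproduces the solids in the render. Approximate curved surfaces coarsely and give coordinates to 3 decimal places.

solid 
facet normal -0.615 -0.741 -0.270
outer loop
vertex -3.933 2.563 1.75
vertex -4.314 3.328 0.518
vertex -2.589 1.777 0.846
endloop
endfacet
facet normal 0.255 -0.510 0.822
outer loop
vertex -1.366 3.252 1.382
vertex -3.933 2.563 1.75
vertex -2.589 1.777 0.846
endloop
endfacet
facet normal -0.615 -0.741 -0.269
outer loop
vertex -2.589 1.777 0.846
vertex -4.314 3.328 0.518
vertex -2.971 2.542 -0.387
endloop
endfacet
facet normal 0.747 -0.437 -0.502
outer loop
vertex -2.971 2.542 -0.387
vertex -1.366 3.252 1.382
vertex -2.589 1.777 0.846
endloop
endfacet
facet normal -0.747 0.437 0.502
outer loop
vertex -3.933 2.563 1.75
vertex -3.091 4.803 1.054
vertex -4.314 3.328 0.518
endloop
endfacet
facet normal 0.255 -0.510 0.821
outer loop
vertex -2.709 4.038 2.287
vertex -3.933 2.563 1.75
vertex -1.366 3.252 1.382
endloop
endfacet
facet normal -0.746 0.437 0.502
outer loop
vertex -2.709 4.038 2.287
vertex -3.091 4.803 1.054
vertex -3.933 2.563 1.75
endloop
endfacet
facet normal -0.255 0.510 -0.821
outer loop
vertex -4.314 3.328 0.518
vertex -3.091 4.803 1.054
vertex -2.971 2.542 -0.387
endloop
endfacet
facet normal 0.747 -0.437 -0.502
outer loop
vertex -1.747 4.017 0.15
vertex -1.366 3.252 1.382
vertex -2.971 2.542 -0.387
endloop
endfacet
facet normal -0.254 0.510 -0.822
outer loop
vertex -2.971 2.542 -0.387
vertex -3.091 4.803 1.054
vertex -1.747 4.017 0.15
endloop
endfacet
facet normal 0.615 0.741 0.270
outer loop
vertex -1.747 4.017 0.15
vertex -2.709 4.038 2.287
vertex -1.366 3.252 1.382
endloop
endfacet
facet normal 0.615 0.741 0.269
outer loop
vertex -3.091 4.803 1.054
vertex -2.709 4.038 2.287
vertex -1.747 4.017 0.15
endloop
endfacet
facet normal -0.886 0.354 -0.300
outer loop
vertex -0.996 2.157 -3.104
vertex -0.209 3.091 -4.328
vertex -1.099 1.271 -3.846
endloop
endfacet
facet normal -0.455 -0.540 0.708
outer loop
vertex 0.009 0.829 -3.472
vertex -0.996 2.157 -3.104
vertex -1.099 1.271 -3.846
endloop
endfacet
facet normal -0.886 0.354 -0.299
outer loop
vertex -1.099 1.271 -3.846
vertex -0.209 3.091 -4.328
vertex -0.312 2.206 -5.07
endloop
endfacet
facet normal -0.088 -0.763 -0.640
outer loop
vertex -0.312 2.206 -5.07
vertex 0.009 0.829 -3.472
vertex -1.099 1.271 -3.846
endloop
endfacet
facet normal 0.089 0.764 0.640
outer loop
vertex -0.996 2.157 -3.104
vertex 0.899 2.649 -3.954
vertex -0.209 3.091 -4.328
endloop
endfacet
facet normal -0.455 -0.540 0.708
outer loop
vertex 0.112 1.714 -2.73
vertex -0.996 2.157 -3.104
vertex 0.009 0.829 -3.472
endloop
endfacet
facet normal 0.089 0.763 0.640
outer loop
vertex 0.112 1.714 -2.73
vertex 0.899 2.649 -3.954
vertex -0.996 2.157 -3.104
endloop
endfacet
facet normal 0.455 0.541 -0.708
outer loop
vertex -0.209 3.091 -4.328
vertex 0.899 2.649 -3.954
vertex -0.312 2.206 -5.07
endloop
endfacet
facet normal -0.089 -0.763 -0.640
outer loop
vertex 0.796 1.763 -4.696
vertex 0.009 0.829 -3.472
vertex -0.312 2.206 -5.07
endloop
endfacet
facet normal 0.455 0.540 -0.708
outer loop
vertex -0.312 2.206 -5.07
vertex 0.899 2.649 -3.954
vertex 0.796 1.763 -4.696
endloop
endfacet
facet normal 0.886 -0.354 0.299
outer loop
vertex 0.796 1.763 -4.696
vertex 0.112 1.714 -2.73
vertex 0.009 0.829 -3.472
endloop
endfacet
facet normal 0.886 -0.354 0.299
outer loop
vertex 0.899 2.649 -3.954
vertex 0.112 1.714 -2.73
vertex 0.796 1.763 -4.696
endloop
endfacet
facet normal 0.492 0.567 -0.660
outer loop
vertex 2.737 -3.27 -3.99
vertex 2.338 -3.274 -4.291
vertex 2.387 -2.915 -3.946
endloop
endfacet
facet normal 0.390 0.276 0.878
outer loop
vertex 2.737 -3.27 -3.99
vertex 2.387 -2.915 -3.946
vertex 1.442 -4.306 -3.089
endloop
endfacet
facet normal 0.493 0.567 -0.660
outer loop
vertex 2.387 -2.915 -3.946
vertex 2.338 -3.274 -4.291
vertex 1.988 -2.92 -4.248
endloop
endfacet
facet normal -0.453 0.670 0.588
outer loop
vertex 2.387 -2.915 -3.946
vertex 1.988 -2.92 -4.248
vertex 1.442 -4.306 -3.089
endloop
endfacet
facet normal 0.492 0.567 -0.661
outer loop
vertex 1.988 -2.92 -4.248
vertex 2.338 -3.274 -4.291
vertex 1.939 -3.279 -4.592
endloop
endfacet
facet normal -0.955 0.262 -0.137
outer loop
vertex 1.988 -2.92 -4.248
vertex 1.939 -3.279 -4.592
vertex 1.442 -4.306 -3.089
endloop
endfacet
facet normal 0.491 0.568 -0.661
outer loop
vertex 1.939 -3.279 -4.592
vertex 2.338 -3.274 -4.291
vertex 2.289 -3.633 -4.636
endloop
endfacet
facet normal -0.617 -0.539 -0.573
outer loop
vertex 1.939 -3.279 -4.592
vertex 2.289 -3.633 -4.636
vertex 1.442 -4.306 -3.089
endloop
endfacet
facet normal 0.494 0.567 -0.660
outer loop
vertex 2.289 -3.633 -4.636
vertex 2.338 -3.274 -4.291
vertex 2.688 -3.629 -4.334
endloop
endfacet
facet normal 0.224 -0.933 -0.283
outer loop
vertex 2.289 -3.633 -4.636
vertex 2.688 -3.629 -4.334
vertex 1.442 -4.306 -3.089
endloop
endfacet
facet normal 0.493 0.566 -0.661
outer loop
vertex 2.688 -3.629 -4.334
vertex 2.338 -3.274 -4.291
vertex 2.737 -3.27 -3.99
endloop
endfacet
facet normal 0.727 -0.524 0.443
outer loop
vertex 2.688 -3.629 -4.334
vertex 2.737 -3.27 -3.99
vertex 1.442 -4.306 -3.089
endloop
endfacet

endsolid


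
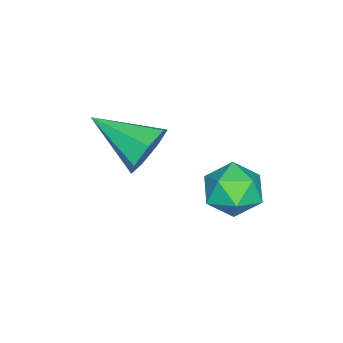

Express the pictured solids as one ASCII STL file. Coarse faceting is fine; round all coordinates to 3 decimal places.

solid 
facet normal 0.105 0.933 -0.344
outer loop
vertex -2.164 1.275 2.874
vertex -2.619 1.097 2.253
vertex -2.836 1.381 2.957
endloop
endfacet
facet normal 0.114 -0.055 0.992
outer loop
vertex -2.164 1.275 2.874
vertex -2.836 1.381 2.957
vertex -2.801 -0.517 2.847
endloop
endfacet
facet normal 0.106 0.933 -0.344
outer loop
vertex -2.836 1.381 2.957
vertex -2.619 1.097 2.253
vertex -3.345 1.274 2.51
endloop
endfacet
facet normal -0.652 -0.056 0.756
outer loop
vertex -2.836 1.381 2.957
vertex -3.345 1.274 2.51
vertex -2.801 -0.517 2.847
endloop
endfacet
facet normal 0.106 0.933 -0.343
outer loop
vertex -3.345 1.274 2.51
vertex -2.619 1.097 2.253
vertex -3.306 1.034 1.869
endloop
endfacet
facet normal -0.958 -0.282 0.047
outer loop
vertex -3.345 1.274 2.51
vertex -3.306 1.034 1.869
vertex -2.801 -0.517 2.847
endloop
endfacet
facet normal 0.106 0.933 -0.344
outer loop
vertex -3.306 1.034 1.869
vertex -2.619 1.097 2.253
vertex -2.75 0.841 1.517
endloop
endfacet
facet normal -0.573 -0.562 -0.596
outer loop
vertex -3.306 1.034 1.869
vertex -2.75 0.841 1.517
vertex -2.801 -0.517 2.847
endloop
endfacet
facet normal 0.104 0.933 -0.343
outer loop
vertex -2.75 0.841 1.517
vertex -2.619 1.097 2.253
vertex -2.095 0.842 1.719
endloop
endfacet
facet normal 0.215 -0.687 -0.694
outer loop
vertex -2.75 0.841 1.517
vertex -2.095 0.842 1.719
vertex -2.801 -0.517 2.847
endloop
endfacet
facet normal 0.105 0.934 -0.342
outer loop
vertex -2.095 0.842 1.719
vertex -2.619 1.097 2.253
vertex -1.834 1.034 2.323
endloop
endfacet
facet normal 0.809 -0.562 -0.171
outer loop
vertex -2.095 0.842 1.719
vertex -1.834 1.034 2.323
vertex -2.801 -0.517 2.847
endloop
endfacet
facet normal 0.106 0.933 -0.345
outer loop
vertex -1.834 1.034 2.323
vertex -2.619 1.097 2.253
vertex -2.164 1.275 2.874
endloop
endfacet
facet normal 0.764 -0.280 0.581
outer loop
vertex -1.834 1.034 2.323
vertex -2.164 1.275 2.874
vertex -2.801 -0.517 2.847
endloop
endfacet
facet normal 0.036 0.051 0.998
outer loop
vertex -3.841 3.339 0.784
vertex -4.324 2.627 0.838
vertex -3.465 2.564 0.81
endloop
endfacet
facet normal 0.626 0.327 0.708
outer loop
vertex -3.841 3.339 0.784
vertex -3.465 2.564 0.81
vertex -3.17 3.168 0.27
endloop
endfacet
facet normal 0.429 0.861 0.274
outer loop
vertex -3.841 3.339 0.784
vertex -3.17 3.168 0.27
vertex -3.848 3.604 -0.037
endloop
endfacet
facet normal -0.281 0.913 0.297
outer loop
vertex -3.841 3.339 0.784
vertex -3.848 3.604 -0.037
vertex -4.561 3.27 0.314
endloop
endfacet
facet normal -0.525 0.413 0.744
outer loop
vertex -3.841 3.339 0.784
vertex -4.561 3.27 0.314
vertex -4.324 2.627 0.838
endloop
endfacet
facet normal 0.934 -0.179 0.310
outer loop
vertex -3.17 3.168 0.27
vertex -3.465 2.564 0.81
vertex -3.239 2.35 0.006
endloop
endfacet
facet normal -0.021 -0.626 0.779
outer loop
vertex -3.465 2.564 0.81
vertex -4.324 2.627 0.838
vertex -3.952 2.016 0.357
endloop
endfacet
facet normal -0.928 -0.041 0.370
outer loop
vertex -4.324 2.627 0.838
vertex -4.561 3.27 0.314
vertex -4.63 2.452 0.05
endloop
endfacet
facet normal -0.534 0.768 -0.354
outer loop
vertex -4.561 3.27 0.314
vertex -3.848 3.604 -0.037
vertex -4.335 3.056 -0.49
endloop
endfacet
facet normal 0.617 0.683 -0.391
outer loop
vertex -3.848 3.604 -0.037
vertex -3.17 3.168 0.27
vertex -3.476 2.993 -0.518
endloop
endfacet
facet normal 0.281 -0.913 -0.297
outer loop
vertex -3.959 2.281 -0.464
vertex -3.239 2.35 0.006
vertex -3.952 2.016 0.357
endloop
endfacet
facet normal -0.429 -0.861 -0.274
outer loop
vertex -3.959 2.281 -0.464
vertex -3.952 2.016 0.357
vertex -4.63 2.452 0.05
endloop
endfacet
facet normal -0.626 -0.327 -0.708
outer loop
vertex -3.959 2.281 -0.464
vertex -4.63 2.452 0.05
vertex -4.335 3.056 -0.49
endloop
endfacet
facet normal -0.036 -0.051 -0.998
outer loop
vertex -3.959 2.281 -0.464
vertex -4.335 3.056 -0.49
vertex -3.476 2.993 -0.518
endloop
endfacet
facet normal 0.525 -0.413 -0.744
outer loop
vertex -3.959 2.281 -0.464
vertex -3.476 2.993 -0.518
vertex -3.239 2.35 0.006
endloop
endfacet
facet normal 0.534 -0.768 0.354
outer loop
vertex -3.952 2.016 0.357
vertex -3.239 2.35 0.006
vertex -3.465 2.564 0.81
endloop
endfacet
facet normal -0.617 -0.683 0.391
outer loop
vertex -4.63 2.452 0.05
vertex -3.952 2.016 0.357
vertex -4.324 2.627 0.838
endloop
endfacet
facet normal -0.934 0.179 -0.310
outer loop
vertex -4.335 3.056 -0.49
vertex -4.63 2.452 0.05
vertex -4.561 3.27 0.314
endloop
endfacet
facet normal 0.021 0.626 -0.779
outer loop
vertex -3.476 2.993 -0.518
vertex -4.335 3.056 -0.49
vertex -3.848 3.604 -0.037
endloop
endfacet
facet normal 0.928 0.041 -0.370
outer loop
vertex -3.239 2.35 0.006
vertex -3.476 2.993 -0.518
vertex -3.17 3.168 0.27
endloop
endfacet

endsolid


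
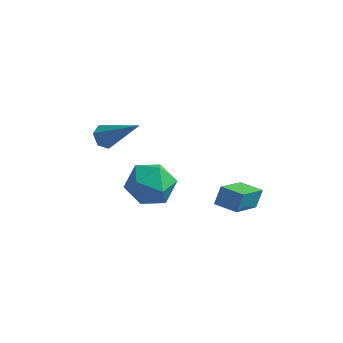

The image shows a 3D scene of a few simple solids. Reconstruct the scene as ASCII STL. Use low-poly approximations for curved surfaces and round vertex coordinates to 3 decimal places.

solid 
facet normal -0.983 0.180 0.028
outer loop
vertex -0.272 -2.336 -2.463
vertex -0.162 -1.84 -1.782
vertex 0.008 -0.601 -3.77
endloop
endfacet
facet normal -0.130 -0.583 -0.802
outer loop
vertex 0.982 -0.78 -3.798
vertex -0.272 -2.336 -2.463
vertex 0.008 -0.601 -3.77
endloop
endfacet
facet normal -0.983 0.180 0.028
outer loop
vertex 0.008 -0.601 -3.77
vertex -0.162 -1.84 -1.782
vertex 0.118 -0.106 -3.089
endloop
endfacet
facet normal 0.128 0.792 -0.597
outer loop
vertex 0.118 -0.106 -3.089
vertex 0.982 -0.78 -3.798
vertex 0.008 -0.601 -3.77
endloop
endfacet
facet normal -0.128 -0.792 0.597
outer loop
vertex -0.272 -2.336 -2.463
vertex 0.812 -2.019 -1.81
vertex -0.162 -1.84 -1.782
endloop
endfacet
facet normal -0.130 -0.583 -0.802
outer loop
vertex 0.702 -2.514 -2.491
vertex -0.272 -2.336 -2.463
vertex 0.982 -0.78 -3.798
endloop
endfacet
facet normal -0.128 -0.792 0.597
outer loop
vertex 0.702 -2.514 -2.491
vertex 0.812 -2.019 -1.81
vertex -0.272 -2.336 -2.463
endloop
endfacet
facet normal 0.130 0.583 0.802
outer loop
vertex -0.162 -1.84 -1.782
vertex 0.812 -2.019 -1.81
vertex 0.118 -0.106 -3.089
endloop
endfacet
facet normal 0.128 0.792 -0.597
outer loop
vertex 1.092 -0.284 -3.117
vertex 0.982 -0.78 -3.798
vertex 0.118 -0.106 -3.089
endloop
endfacet
facet normal 0.130 0.583 0.802
outer loop
vertex 0.118 -0.106 -3.089
vertex 0.812 -2.019 -1.81
vertex 1.092 -0.284 -3.117
endloop
endfacet
facet normal 0.983 -0.180 -0.028
outer loop
vertex 1.092 -0.284 -3.117
vertex 0.702 -2.514 -2.491
vertex 0.982 -0.78 -3.798
endloop
endfacet
facet normal 0.983 -0.180 -0.028
outer loop
vertex 0.812 -2.019 -1.81
vertex 0.702 -2.514 -2.491
vertex 1.092 -0.284 -3.117
endloop
endfacet
facet normal -0.754 0.069 -0.653
outer loop
vertex -4.076 -2.987 1.003
vertex -4.41 -3.261 1.36
vertex -4.376 -2.702 1.38
endloop
endfacet
facet normal 0.547 0.817 -0.182
outer loop
vertex -4.076 -2.987 1.003
vertex -4.376 -2.702 1.38
vertex -2.91 -3.399 2.66
endloop
endfacet
facet normal -0.753 0.069 -0.654
outer loop
vertex -4.376 -2.702 1.38
vertex -4.41 -3.261 1.36
vertex -4.711 -2.976 1.737
endloop
endfacet
facet normal -0.089 0.829 0.553
outer loop
vertex -4.376 -2.702 1.38
vertex -4.711 -2.976 1.737
vertex -2.91 -3.399 2.66
endloop
endfacet
facet normal -0.754 0.069 -0.654
outer loop
vertex -4.711 -2.976 1.737
vertex -4.41 -3.261 1.36
vertex -4.744 -3.535 1.716
endloop
endfacet
facet normal -0.457 -0.006 0.889
outer loop
vertex -4.711 -2.976 1.737
vertex -4.744 -3.535 1.716
vertex -2.91 -3.399 2.66
endloop
endfacet
facet normal -0.754 0.070 -0.653
outer loop
vertex -4.744 -3.535 1.716
vertex -4.41 -3.261 1.36
vertex -4.444 -3.82 1.339
endloop
endfacet
facet normal -0.190 -0.850 0.491
outer loop
vertex -4.744 -3.535 1.716
vertex -4.444 -3.82 1.339
vertex -2.91 -3.399 2.66
endloop
endfacet
facet normal -0.754 0.070 -0.653
outer loop
vertex -4.444 -3.82 1.339
vertex -4.41 -3.261 1.36
vertex -4.11 -3.546 0.983
endloop
endfacet
facet normal 0.446 -0.861 -0.244
outer loop
vertex -4.444 -3.82 1.339
vertex -4.11 -3.546 0.983
vertex -2.91 -3.399 2.66
endloop
endfacet
facet normal -0.754 0.069 -0.653
outer loop
vertex -4.11 -3.546 0.983
vertex -4.41 -3.261 1.36
vertex -4.076 -2.987 1.003
endloop
endfacet
facet normal 0.814 -0.029 -0.580
outer loop
vertex -4.11 -3.546 0.983
vertex -4.076 -2.987 1.003
vertex -2.91 -3.399 2.66
endloop
endfacet
facet normal -0.145 0.944 -0.298
outer loop
vertex -2.11 -2.914 -1.343
vertex -3.14 -2.967 -1.011
vertex -2.367 -2.633 -0.329
endloop
endfacet
facet normal 0.531 0.841 -0.098
outer loop
vertex -2.11 -2.914 -1.343
vertex -2.367 -2.633 -0.329
vertex -1.476 -3.218 -0.519
endloop
endfacet
facet normal 0.804 0.319 -0.501
outer loop
vertex -2.11 -2.914 -1.343
vertex -1.476 -3.218 -0.519
vertex -1.698 -3.915 -1.318
endloop
endfacet
facet normal 0.296 0.098 -0.950
outer loop
vertex -2.11 -2.914 -1.343
vertex -1.698 -3.915 -1.318
vertex -2.726 -3.76 -1.622
endloop
endfacet
facet normal -0.291 0.484 -0.825
outer loop
vertex -2.11 -2.914 -1.343
vertex -2.726 -3.76 -1.622
vertex -3.14 -2.967 -1.011
endloop
endfacet
facet normal 0.530 0.619 0.580
outer loop
vertex -1.476 -3.218 -0.519
vertex -2.367 -2.633 -0.329
vertex -2.114 -3.46 0.322
endloop
endfacet
facet normal -0.565 0.784 0.256
outer loop
vertex -2.367 -2.633 -0.329
vertex -3.14 -2.967 -1.011
vertex -3.142 -3.305 0.018
endloop
endfacet
facet normal -0.802 0.041 -0.596
outer loop
vertex -3.14 -2.967 -1.011
vertex -2.726 -3.76 -1.622
vertex -3.364 -4.002 -0.781
endloop
endfacet
facet normal 0.148 -0.583 -0.799
outer loop
vertex -2.726 -3.76 -1.622
vertex -1.698 -3.915 -1.318
vertex -2.473 -4.587 -0.971
endloop
endfacet
facet normal 0.971 -0.226 -0.072
outer loop
vertex -1.698 -3.915 -1.318
vertex -1.476 -3.218 -0.519
vertex -1.7 -4.253 -0.289
endloop
endfacet
facet normal -0.296 -0.098 0.950
outer loop
vertex -2.73 -4.306 0.043
vertex -2.114 -3.46 0.322
vertex -3.142 -3.305 0.018
endloop
endfacet
facet normal -0.804 -0.319 0.501
outer loop
vertex -2.73 -4.306 0.043
vertex -3.142 -3.305 0.018
vertex -3.364 -4.002 -0.781
endloop
endfacet
facet normal -0.531 -0.841 0.098
outer loop
vertex -2.73 -4.306 0.043
vertex -3.364 -4.002 -0.781
vertex -2.473 -4.587 -0.971
endloop
endfacet
facet normal 0.145 -0.944 0.298
outer loop
vertex -2.73 -4.306 0.043
vertex -2.473 -4.587 -0.971
vertex -1.7 -4.253 -0.289
endloop
endfacet
facet normal 0.291 -0.484 0.825
outer loop
vertex -2.73 -4.306 0.043
vertex -1.7 -4.253 -0.289
vertex -2.114 -3.46 0.322
endloop
endfacet
facet normal -0.148 0.583 0.799
outer loop
vertex -3.142 -3.305 0.018
vertex -2.114 -3.46 0.322
vertex -2.367 -2.633 -0.329
endloop
endfacet
facet normal -0.971 0.226 0.072
outer loop
vertex -3.364 -4.002 -0.781
vertex -3.142 -3.305 0.018
vertex -3.14 -2.967 -1.011
endloop
endfacet
facet normal -0.530 -0.619 -0.580
outer loop
vertex -2.473 -4.587 -0.971
vertex -3.364 -4.002 -0.781
vertex -2.726 -3.76 -1.622
endloop
endfacet
facet normal 0.565 -0.784 -0.256
outer loop
vertex -1.7 -4.253 -0.289
vertex -2.473 -4.587 -0.971
vertex -1.698 -3.915 -1.318
endloop
endfacet
facet normal 0.802 -0.041 0.596
outer loop
vertex -2.114 -3.46 0.322
vertex -1.7 -4.253 -0.289
vertex -1.476 -3.218 -0.519
endloop
endfacet

endsolid


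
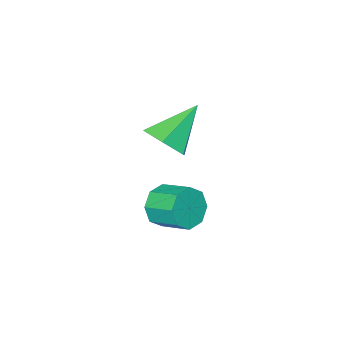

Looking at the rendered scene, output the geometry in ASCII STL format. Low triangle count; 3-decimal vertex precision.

solid 
facet normal 0.768 -0.045 -0.639
outer loop
vertex 0.985 0.767 2.043
vertex 0.436 0.246 1.42
vertex 0.446 1.224 1.363
endloop
endfacet
facet normal -0.002 0.829 0.559
outer loop
vertex 0.985 0.767 2.043
vertex 0.446 1.224 1.363
vertex -1.076 0.334 2.68
endloop
endfacet
facet normal 0.767 -0.045 -0.640
outer loop
vertex 0.446 1.224 1.363
vertex 0.436 0.246 1.42
vertex -0.103 0.703 0.741
endloop
endfacet
facet normal -0.590 0.794 -0.145
outer loop
vertex 0.446 1.224 1.363
vertex -0.103 0.703 0.741
vertex -1.076 0.334 2.68
endloop
endfacet
facet normal 0.767 -0.045 -0.640
outer loop
vertex -0.103 0.703 0.741
vertex 0.436 0.246 1.42
vertex -0.113 -0.276 0.798
endloop
endfacet
facet normal -0.892 -0.017 -0.451
outer loop
vertex -0.103 0.703 0.741
vertex -0.113 -0.276 0.798
vertex -1.076 0.334 2.68
endloop
endfacet
facet normal 0.767 -0.045 -0.640
outer loop
vertex -0.113 -0.276 0.798
vertex 0.436 0.246 1.42
vertex 0.426 -0.732 1.477
endloop
endfacet
facet normal -0.606 -0.794 -0.053
outer loop
vertex -0.113 -0.276 0.798
vertex 0.426 -0.732 1.477
vertex -1.076 0.334 2.68
endloop
endfacet
facet normal 0.767 -0.045 -0.640
outer loop
vertex 0.426 -0.732 1.477
vertex 0.436 0.246 1.42
vertex 0.975 -0.211 2.099
endloop
endfacet
facet normal -0.017 -0.759 0.651
outer loop
vertex 0.426 -0.732 1.477
vertex 0.975 -0.211 2.099
vertex -1.076 0.334 2.68
endloop
endfacet
facet normal 0.768 -0.044 -0.639
outer loop
vertex 0.975 -0.211 2.099
vertex 0.436 0.246 1.42
vertex 0.985 0.767 2.043
endloop
endfacet
facet normal 0.285 0.052 0.957
outer loop
vertex 0.975 -0.211 2.099
vertex 0.985 0.767 2.043
vertex -1.076 0.334 2.68
endloop
endfacet
facet normal 0.129 -0.925 -0.359
outer loop
vertex 3.727 3.733 1.016
vertex 3.428 3.421 1.713
vertex 3.104 3.654 0.996
endloop
endfacet
facet normal -0.016 0.360 -0.933
outer loop
vertex 3.727 3.733 1.016
vertex 3.104 3.654 0.996
vertex 3.571 4.851 1.45
endloop
endfacet
facet normal -0.016 0.360 -0.933
outer loop
vertex 3.571 4.851 1.45
vertex 3.104 3.654 0.996
vertex 2.949 4.772 1.43
endloop
endfacet
facet normal -0.129 0.925 0.359
outer loop
vertex 3.571 4.851 1.45
vertex 2.949 4.772 1.43
vertex 3.272 4.539 2.147
endloop
endfacet
facet normal 0.129 -0.924 -0.359
outer loop
vertex 3.104 3.654 0.996
vertex 3.428 3.421 1.713
vertex 2.672 3.438 1.397
endloop
endfacet
facet normal -0.714 0.165 -0.680
outer loop
vertex 3.104 3.654 0.996
vertex 2.672 3.438 1.397
vertex 2.949 4.772 1.43
endloop
endfacet
facet normal -0.713 0.165 -0.681
outer loop
vertex 2.949 4.772 1.43
vertex 2.672 3.438 1.397
vertex 2.516 4.557 1.831
endloop
endfacet
facet normal -0.128 0.925 0.358
outer loop
vertex 2.949 4.772 1.43
vertex 2.516 4.557 1.831
vertex 3.272 4.539 2.147
endloop
endfacet
facet normal 0.129 -0.924 -0.359
outer loop
vertex 2.672 3.438 1.397
vertex 3.428 3.421 1.713
vertex 2.682 3.212 1.982
endloop
endfacet
facet normal -0.992 -0.126 -0.032
outer loop
vertex 2.672 3.438 1.397
vertex 2.682 3.212 1.982
vertex 2.516 4.557 1.831
endloop
endfacet
facet normal -0.992 -0.126 -0.032
outer loop
vertex 2.516 4.557 1.831
vertex 2.682 3.212 1.982
vertex 2.526 4.331 2.416
endloop
endfacet
facet normal -0.128 0.924 0.359
outer loop
vertex 2.516 4.557 1.831
vertex 2.526 4.331 2.416
vertex 3.272 4.539 2.147
endloop
endfacet
facet normal 0.130 -0.925 -0.358
outer loop
vertex 2.682 3.212 1.982
vertex 3.428 3.421 1.713
vertex 3.129 3.109 2.41
endloop
endfacet
facet normal -0.690 -0.343 0.638
outer loop
vertex 2.682 3.212 1.982
vertex 3.129 3.109 2.41
vertex 2.526 4.331 2.416
endloop
endfacet
facet normal -0.690 -0.344 0.637
outer loop
vertex 2.526 4.331 2.416
vertex 3.129 3.109 2.41
vertex 2.973 4.227 2.844
endloop
endfacet
facet normal -0.128 0.925 0.359
outer loop
vertex 2.526 4.331 2.416
vertex 2.973 4.227 2.844
vertex 3.272 4.539 2.147
endloop
endfacet
facet normal 0.129 -0.925 -0.359
outer loop
vertex 3.129 3.109 2.41
vertex 3.428 3.421 1.713
vertex 3.751 3.188 2.43
endloop
endfacet
facet normal 0.016 -0.360 0.933
outer loop
vertex 3.129 3.109 2.41
vertex 3.751 3.188 2.43
vertex 2.973 4.227 2.844
endloop
endfacet
facet normal 0.016 -0.360 0.933
outer loop
vertex 2.973 4.227 2.844
vertex 3.751 3.188 2.43
vertex 3.596 4.306 2.864
endloop
endfacet
facet normal -0.129 0.925 0.359
outer loop
vertex 2.973 4.227 2.844
vertex 3.596 4.306 2.864
vertex 3.272 4.539 2.147
endloop
endfacet
facet normal 0.128 -0.925 -0.358
outer loop
vertex 3.751 3.188 2.43
vertex 3.428 3.421 1.713
vertex 4.184 3.403 2.029
endloop
endfacet
facet normal 0.713 -0.166 0.681
outer loop
vertex 3.751 3.188 2.43
vertex 4.184 3.403 2.029
vertex 3.596 4.306 2.864
endloop
endfacet
facet normal 0.714 -0.164 0.681
outer loop
vertex 3.596 4.306 2.864
vertex 4.184 3.403 2.029
vertex 4.028 4.522 2.463
endloop
endfacet
facet normal -0.129 0.924 0.359
outer loop
vertex 3.596 4.306 2.864
vertex 4.028 4.522 2.463
vertex 3.272 4.539 2.147
endloop
endfacet
facet normal 0.128 -0.924 -0.359
outer loop
vertex 4.184 3.403 2.029
vertex 3.428 3.421 1.713
vertex 4.174 3.629 1.444
endloop
endfacet
facet normal 0.992 0.126 0.032
outer loop
vertex 4.184 3.403 2.029
vertex 4.174 3.629 1.444
vertex 4.028 4.522 2.463
endloop
endfacet
facet normal 0.992 0.126 0.032
outer loop
vertex 4.028 4.522 2.463
vertex 4.174 3.629 1.444
vertex 4.018 4.748 1.878
endloop
endfacet
facet normal -0.129 0.924 0.359
outer loop
vertex 4.028 4.522 2.463
vertex 4.018 4.748 1.878
vertex 3.272 4.539 2.147
endloop
endfacet
facet normal 0.128 -0.925 -0.359
outer loop
vertex 4.174 3.629 1.444
vertex 3.428 3.421 1.713
vertex 3.727 3.733 1.016
endloop
endfacet
facet normal 0.690 0.343 -0.637
outer loop
vertex 4.174 3.629 1.444
vertex 3.727 3.733 1.016
vertex 4.018 4.748 1.878
endloop
endfacet
facet normal 0.690 0.344 -0.637
outer loop
vertex 4.018 4.748 1.878
vertex 3.727 3.733 1.016
vertex 3.571 4.851 1.45
endloop
endfacet
facet normal -0.130 0.925 0.358
outer loop
vertex 4.018 4.748 1.878
vertex 3.571 4.851 1.45
vertex 3.272 4.539 2.147
endloop
endfacet

endsolid


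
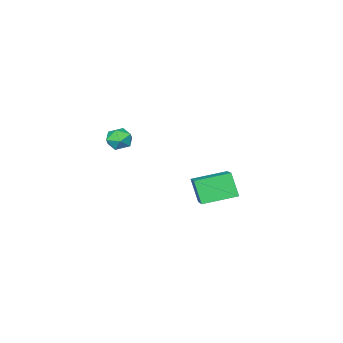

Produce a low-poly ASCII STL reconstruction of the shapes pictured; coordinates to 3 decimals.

solid 
facet normal -0.557 -0.715 -0.423
outer loop
vertex 0.988 2.325 0.574
vertex -0.491 3.268 0.928
vertex 1.103 2.969 -0.664
endloop
endfacet
facet normal 0.827 -0.527 -0.197
outer loop
vertex 2.071 4.212 0.072
vertex 0.988 2.325 0.574
vertex 1.103 2.969 -0.664
endloop
endfacet
facet normal -0.557 -0.715 -0.423
outer loop
vertex 1.103 2.969 -0.664
vertex -0.491 3.268 0.928
vertex -0.377 3.912 -0.31
endloop
endfacet
facet normal 0.082 0.460 -0.884
outer loop
vertex -0.377 3.912 -0.31
vertex 2.071 4.212 0.072
vertex 1.103 2.969 -0.664
endloop
endfacet
facet normal -0.082 -0.460 0.884
outer loop
vertex 0.988 2.325 0.574
vertex 0.477 4.511 1.664
vertex -0.491 3.268 0.928
endloop
endfacet
facet normal 0.826 -0.527 -0.198
outer loop
vertex 1.957 3.568 1.31
vertex 0.988 2.325 0.574
vertex 2.071 4.212 0.072
endloop
endfacet
facet normal -0.082 -0.460 0.884
outer loop
vertex 1.957 3.568 1.31
vertex 0.477 4.511 1.664
vertex 0.988 2.325 0.574
endloop
endfacet
facet normal -0.827 0.527 0.198
outer loop
vertex -0.491 3.268 0.928
vertex 0.477 4.511 1.664
vertex -0.377 3.912 -0.31
endloop
endfacet
facet normal 0.082 0.460 -0.884
outer loop
vertex 0.592 5.155 0.426
vertex 2.071 4.212 0.072
vertex -0.377 3.912 -0.31
endloop
endfacet
facet normal -0.826 0.527 0.198
outer loop
vertex -0.377 3.912 -0.31
vertex 0.477 4.511 1.664
vertex 0.592 5.155 0.426
endloop
endfacet
facet normal 0.557 0.715 0.423
outer loop
vertex 0.592 5.155 0.426
vertex 1.957 3.568 1.31
vertex 2.071 4.212 0.072
endloop
endfacet
facet normal 0.557 0.715 0.423
outer loop
vertex 0.477 4.511 1.664
vertex 1.957 3.568 1.31
vertex 0.592 5.155 0.426
endloop
endfacet
facet normal -0.922 -0.370 0.113
outer loop
vertex 0.795 -2.03 1.634
vertex 1.068 -2.732 1.563
vertex 1.023 -2.411 2.247
endloop
endfacet
facet normal -0.848 0.247 0.469
outer loop
vertex 0.795 -2.03 1.634
vertex 1.023 -2.411 2.247
vertex 1.195 -1.677 2.172
endloop
endfacet
facet normal -0.661 0.750 -0.000
outer loop
vertex 0.795 -2.03 1.634
vertex 1.195 -1.677 2.172
vertex 1.345 -1.545 1.442
endloop
endfacet
facet normal -0.619 0.447 -0.646
outer loop
vertex 0.795 -2.03 1.634
vertex 1.345 -1.545 1.442
vertex 1.267 -2.197 1.066
endloop
endfacet
facet normal -0.780 -0.245 -0.576
outer loop
vertex 0.795 -2.03 1.634
vertex 1.267 -2.197 1.066
vertex 1.068 -2.732 1.563
endloop
endfacet
facet normal -0.314 0.169 0.934
outer loop
vertex 1.195 -1.677 2.172
vertex 1.023 -2.411 2.247
vertex 1.713 -2.163 2.434
endloop
endfacet
facet normal -0.434 -0.826 0.359
outer loop
vertex 1.023 -2.411 2.247
vertex 1.068 -2.732 1.563
vertex 1.635 -2.815 2.058
endloop
endfacet
facet normal -0.204 -0.624 -0.754
outer loop
vertex 1.068 -2.732 1.563
vertex 1.267 -2.197 1.066
vertex 1.785 -2.683 1.328
endloop
endfacet
facet normal 0.058 0.494 -0.868
outer loop
vertex 1.267 -2.197 1.066
vertex 1.345 -1.545 1.442
vertex 1.957 -1.949 1.253
endloop
endfacet
facet normal -0.010 0.984 0.176
outer loop
vertex 1.345 -1.545 1.442
vertex 1.195 -1.677 2.172
vertex 1.912 -1.628 1.937
endloop
endfacet
facet normal 0.619 -0.447 0.646
outer loop
vertex 2.185 -2.33 1.866
vertex 1.713 -2.163 2.434
vertex 1.635 -2.815 2.058
endloop
endfacet
facet normal 0.661 -0.750 0.000
outer loop
vertex 2.185 -2.33 1.866
vertex 1.635 -2.815 2.058
vertex 1.785 -2.683 1.328
endloop
endfacet
facet normal 0.848 -0.247 -0.469
outer loop
vertex 2.185 -2.33 1.866
vertex 1.785 -2.683 1.328
vertex 1.957 -1.949 1.253
endloop
endfacet
facet normal 0.922 0.370 -0.113
outer loop
vertex 2.185 -2.33 1.866
vertex 1.957 -1.949 1.253
vertex 1.912 -1.628 1.937
endloop
endfacet
facet normal 0.780 0.245 0.576
outer loop
vertex 2.185 -2.33 1.866
vertex 1.912 -1.628 1.937
vertex 1.713 -2.163 2.434
endloop
endfacet
facet normal -0.058 -0.494 0.868
outer loop
vertex 1.635 -2.815 2.058
vertex 1.713 -2.163 2.434
vertex 1.023 -2.411 2.247
endloop
endfacet
facet normal 0.010 -0.984 -0.176
outer loop
vertex 1.785 -2.683 1.328
vertex 1.635 -2.815 2.058
vertex 1.068 -2.732 1.563
endloop
endfacet
facet normal 0.314 -0.169 -0.934
outer loop
vertex 1.957 -1.949 1.253
vertex 1.785 -2.683 1.328
vertex 1.267 -2.197 1.066
endloop
endfacet
facet normal 0.434 0.826 -0.359
outer loop
vertex 1.912 -1.628 1.937
vertex 1.957 -1.949 1.253
vertex 1.345 -1.545 1.442
endloop
endfacet
facet normal 0.204 0.624 0.754
outer loop
vertex 1.713 -2.163 2.434
vertex 1.912 -1.628 1.937
vertex 1.195 -1.677 2.172
endloop
endfacet

endsolid
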